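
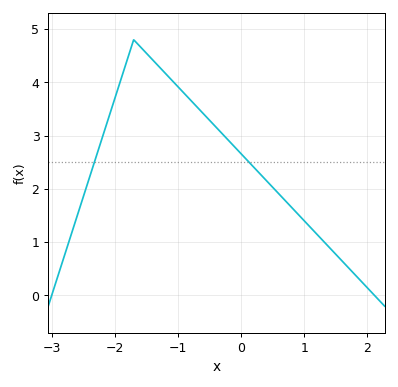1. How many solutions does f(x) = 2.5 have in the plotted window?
2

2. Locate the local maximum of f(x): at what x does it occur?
-1.7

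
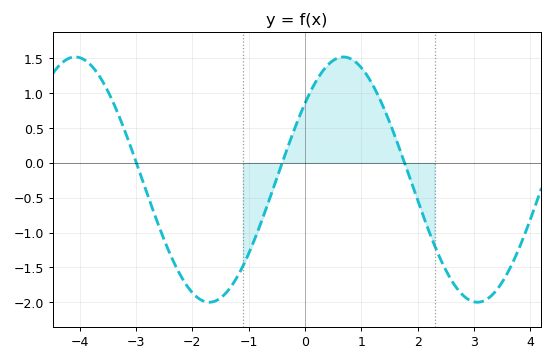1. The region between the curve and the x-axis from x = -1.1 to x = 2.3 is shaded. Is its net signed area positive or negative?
positive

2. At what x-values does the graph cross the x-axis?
-2.99, -0.405, 1.77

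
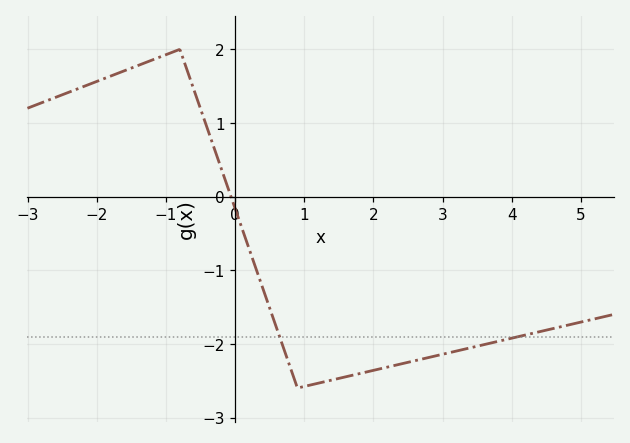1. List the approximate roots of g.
-0.061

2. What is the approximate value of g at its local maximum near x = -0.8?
2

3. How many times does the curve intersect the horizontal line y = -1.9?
2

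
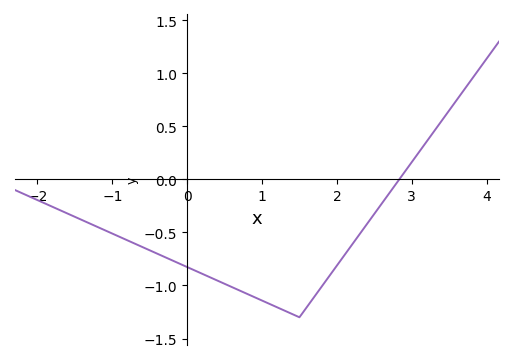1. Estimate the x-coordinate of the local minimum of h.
1.5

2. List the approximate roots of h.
2.83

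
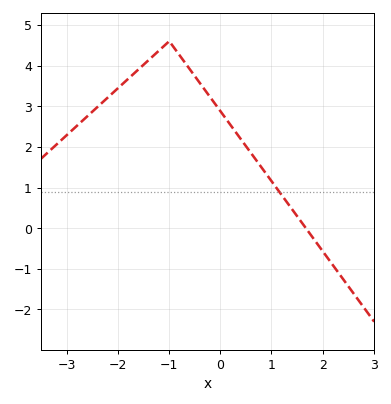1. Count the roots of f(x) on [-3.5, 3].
1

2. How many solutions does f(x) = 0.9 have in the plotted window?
1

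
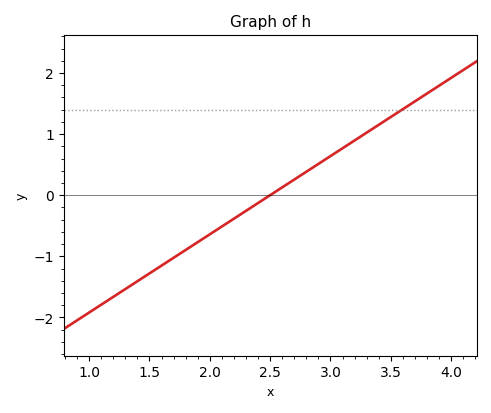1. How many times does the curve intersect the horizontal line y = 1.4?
1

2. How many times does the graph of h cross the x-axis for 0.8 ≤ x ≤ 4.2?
1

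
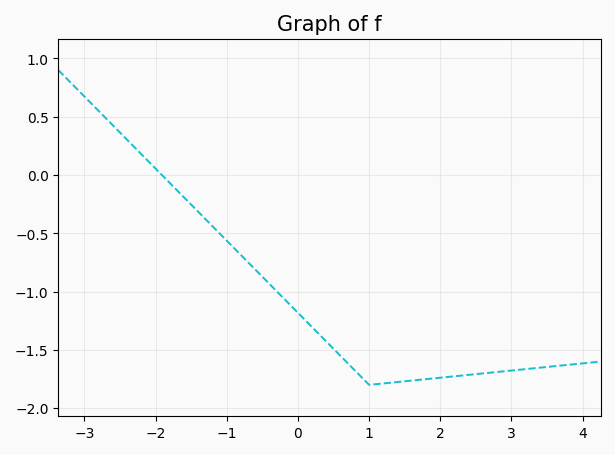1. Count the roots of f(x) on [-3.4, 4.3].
1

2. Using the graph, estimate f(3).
-1.7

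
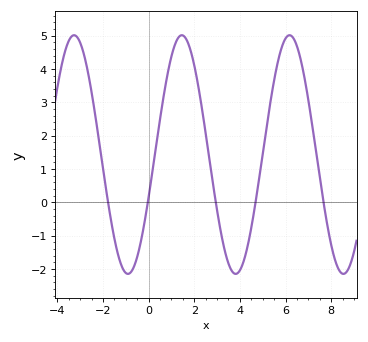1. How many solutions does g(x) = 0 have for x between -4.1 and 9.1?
5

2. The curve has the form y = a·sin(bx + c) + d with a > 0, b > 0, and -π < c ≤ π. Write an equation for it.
y = 3.58sin(1.33x - 0.362) + 1.43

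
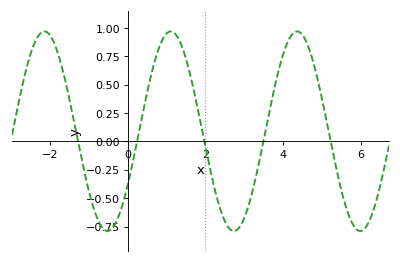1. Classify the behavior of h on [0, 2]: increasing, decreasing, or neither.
neither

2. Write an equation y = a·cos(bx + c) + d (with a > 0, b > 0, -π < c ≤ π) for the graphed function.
y = 0.88cos(1.9x - 2.1) + 0.09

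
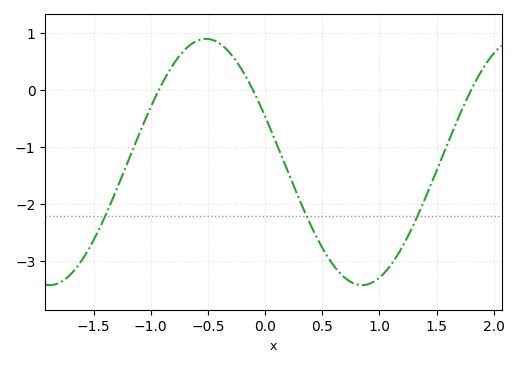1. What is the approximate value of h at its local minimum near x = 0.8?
-3.42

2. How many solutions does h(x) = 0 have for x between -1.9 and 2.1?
3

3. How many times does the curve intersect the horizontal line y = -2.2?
3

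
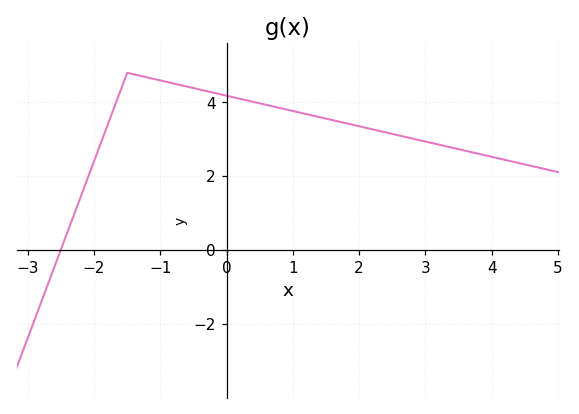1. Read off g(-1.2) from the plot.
4.6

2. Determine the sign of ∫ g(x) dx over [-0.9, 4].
positive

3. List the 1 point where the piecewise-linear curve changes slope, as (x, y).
(-1.5, 4.8)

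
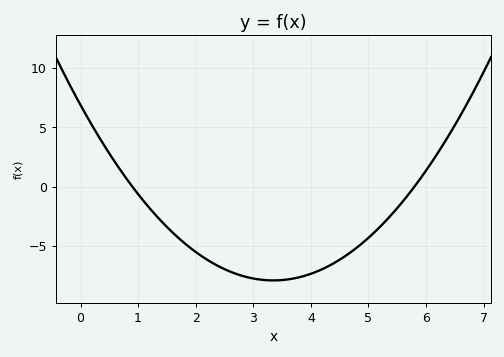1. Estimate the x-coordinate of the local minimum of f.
3.35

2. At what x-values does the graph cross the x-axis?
0.9, 5.8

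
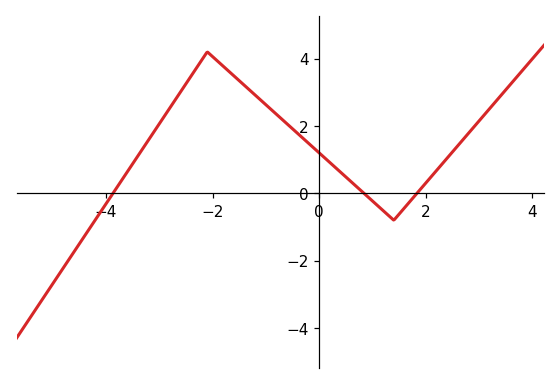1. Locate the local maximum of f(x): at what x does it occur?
-2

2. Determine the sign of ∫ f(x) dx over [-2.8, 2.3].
positive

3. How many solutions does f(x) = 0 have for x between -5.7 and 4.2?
3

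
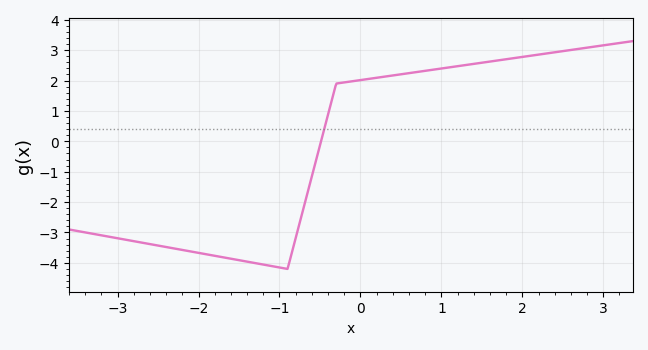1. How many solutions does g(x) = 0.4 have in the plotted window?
1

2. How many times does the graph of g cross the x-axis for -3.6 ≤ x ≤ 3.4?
1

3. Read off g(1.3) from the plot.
2.51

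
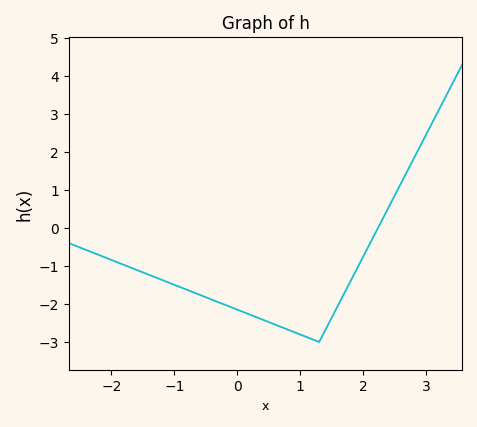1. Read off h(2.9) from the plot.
2.1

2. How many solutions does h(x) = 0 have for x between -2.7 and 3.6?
1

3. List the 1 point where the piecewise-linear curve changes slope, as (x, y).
(1.3, -3)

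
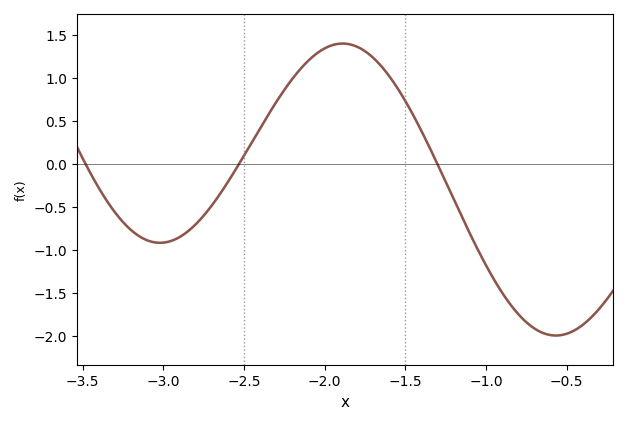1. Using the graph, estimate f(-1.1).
-0.806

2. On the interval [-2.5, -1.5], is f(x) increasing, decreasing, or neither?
neither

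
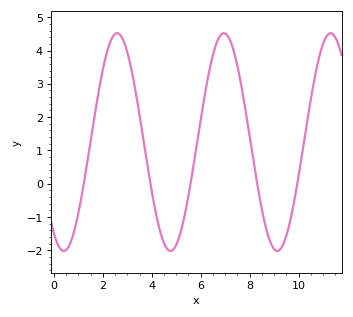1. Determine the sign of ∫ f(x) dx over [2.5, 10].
positive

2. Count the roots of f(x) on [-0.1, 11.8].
5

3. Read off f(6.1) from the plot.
2.4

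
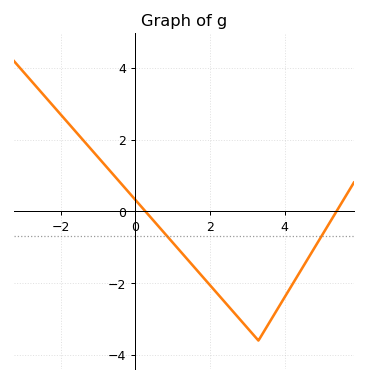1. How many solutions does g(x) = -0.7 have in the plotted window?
2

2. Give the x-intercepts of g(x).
0.272, 5.39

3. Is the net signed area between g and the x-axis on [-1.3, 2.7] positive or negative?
negative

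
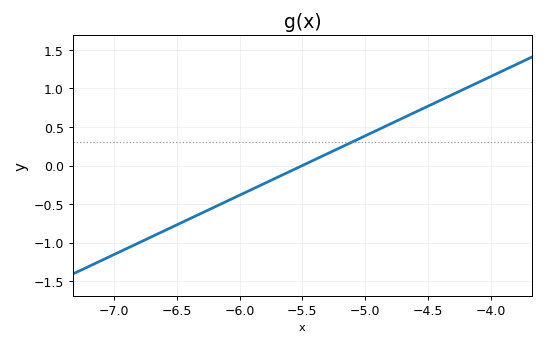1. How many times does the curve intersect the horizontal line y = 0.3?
1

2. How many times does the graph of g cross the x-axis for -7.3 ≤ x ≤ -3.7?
1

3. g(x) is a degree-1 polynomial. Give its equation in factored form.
y = 0.77(x + 5.5)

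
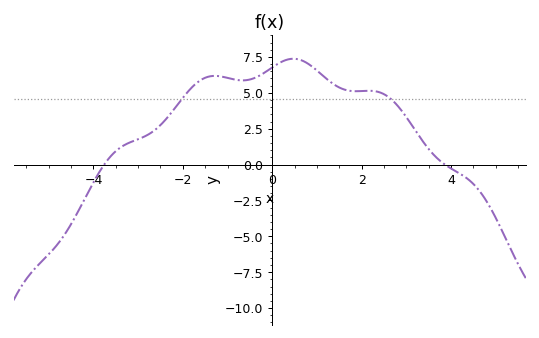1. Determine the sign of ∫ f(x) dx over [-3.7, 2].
positive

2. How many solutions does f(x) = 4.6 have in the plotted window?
2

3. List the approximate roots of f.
-3.8, 3.8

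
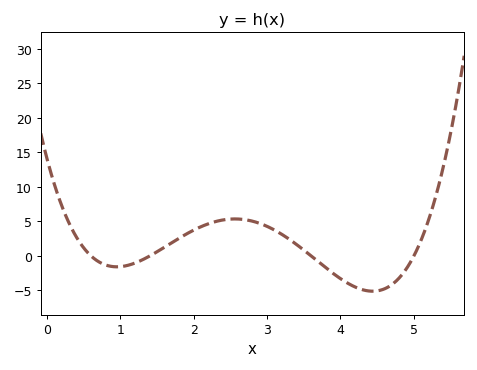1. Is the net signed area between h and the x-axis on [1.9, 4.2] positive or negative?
positive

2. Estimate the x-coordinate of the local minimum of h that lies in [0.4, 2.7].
1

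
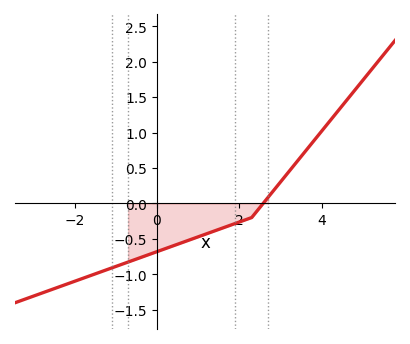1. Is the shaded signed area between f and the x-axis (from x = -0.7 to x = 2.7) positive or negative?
negative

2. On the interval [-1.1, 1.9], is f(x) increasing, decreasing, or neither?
increasing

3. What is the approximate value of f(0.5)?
-0.576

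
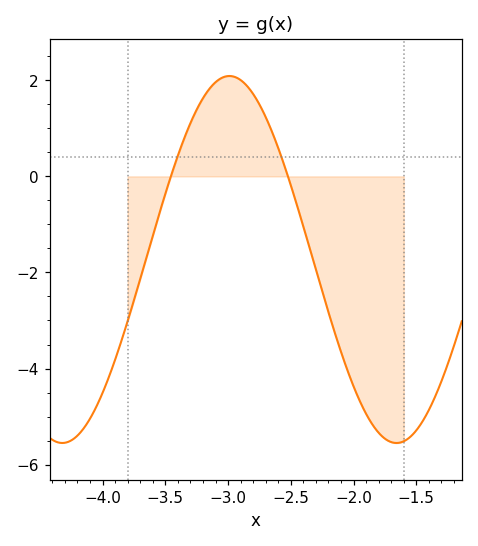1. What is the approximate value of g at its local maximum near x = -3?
2.09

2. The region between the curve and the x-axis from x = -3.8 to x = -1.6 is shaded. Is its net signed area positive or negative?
negative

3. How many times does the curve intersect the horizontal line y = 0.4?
2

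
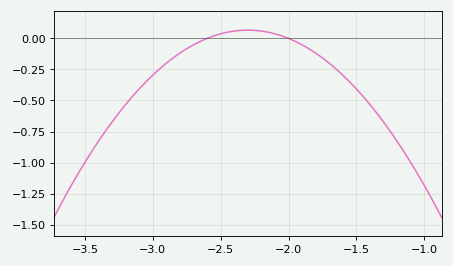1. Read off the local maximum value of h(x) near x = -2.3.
0.067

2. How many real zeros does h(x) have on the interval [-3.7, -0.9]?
2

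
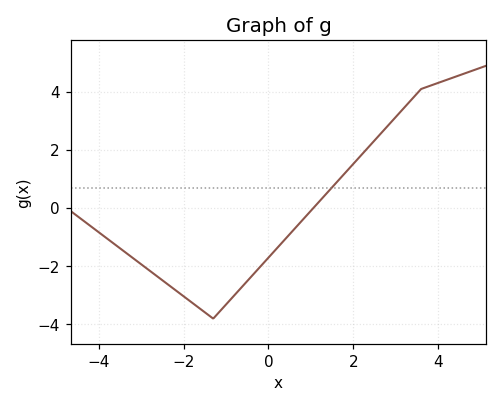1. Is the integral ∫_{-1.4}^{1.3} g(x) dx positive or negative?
negative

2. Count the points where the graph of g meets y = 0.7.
1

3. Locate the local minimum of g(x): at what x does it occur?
-1.3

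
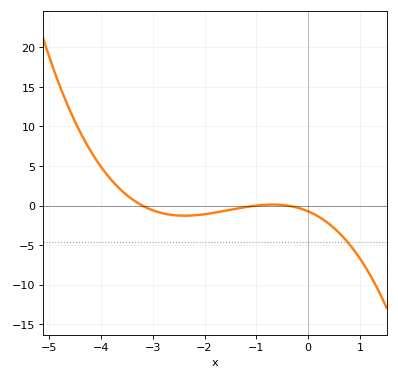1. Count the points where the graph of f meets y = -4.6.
1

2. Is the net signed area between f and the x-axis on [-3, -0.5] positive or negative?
negative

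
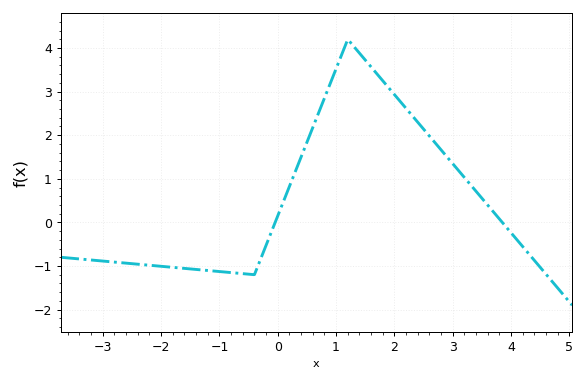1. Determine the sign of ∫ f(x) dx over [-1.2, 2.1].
positive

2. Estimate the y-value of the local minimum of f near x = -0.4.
-1.2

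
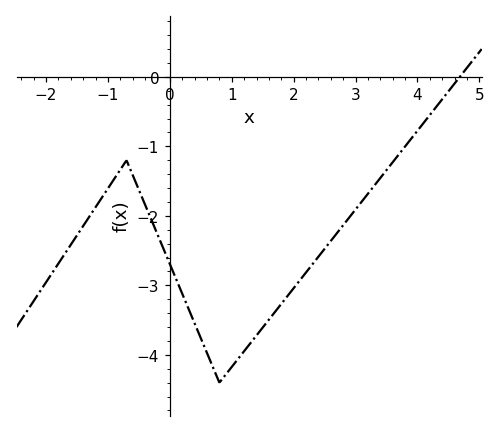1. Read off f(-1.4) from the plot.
-2.15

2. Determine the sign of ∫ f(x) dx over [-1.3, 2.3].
negative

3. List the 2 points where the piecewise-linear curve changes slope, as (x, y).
(-0.7, -1.2); (0.8, -4.4)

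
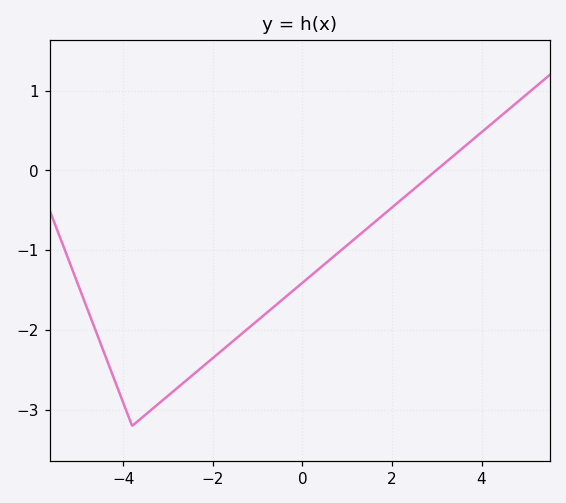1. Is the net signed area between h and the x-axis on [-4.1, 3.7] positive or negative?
negative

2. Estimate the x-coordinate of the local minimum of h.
-3.8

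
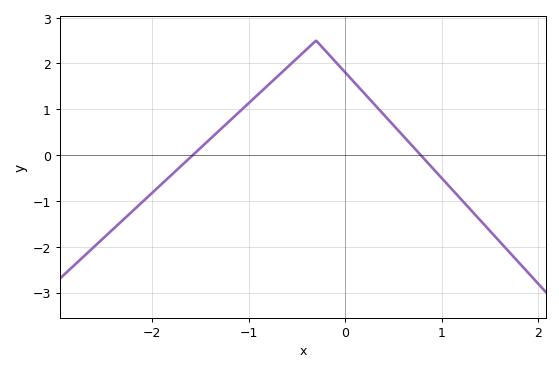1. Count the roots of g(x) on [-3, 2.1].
2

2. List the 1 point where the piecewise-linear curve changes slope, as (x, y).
(-0.3, 2.5)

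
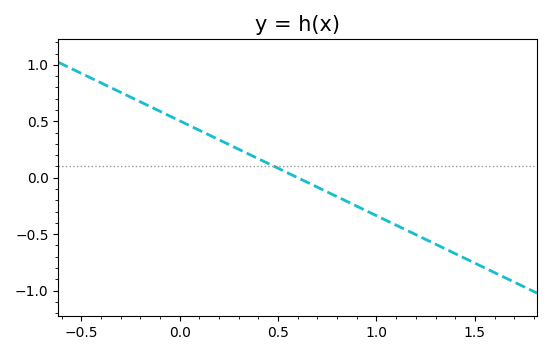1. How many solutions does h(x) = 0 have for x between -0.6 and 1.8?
1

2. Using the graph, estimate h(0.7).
-0.1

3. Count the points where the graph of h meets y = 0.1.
1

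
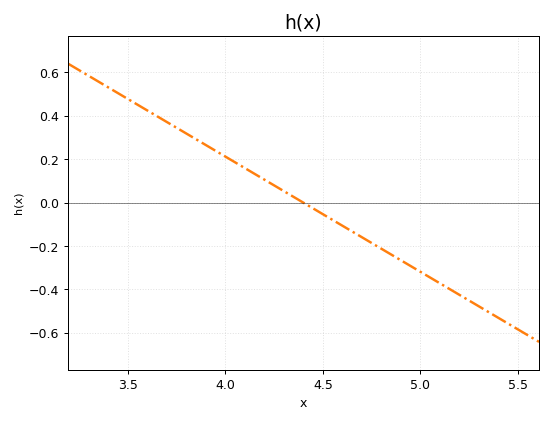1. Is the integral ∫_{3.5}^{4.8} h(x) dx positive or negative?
positive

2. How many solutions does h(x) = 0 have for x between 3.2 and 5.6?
1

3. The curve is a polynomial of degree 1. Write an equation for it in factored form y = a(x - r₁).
y = -0.53(x - 4.4)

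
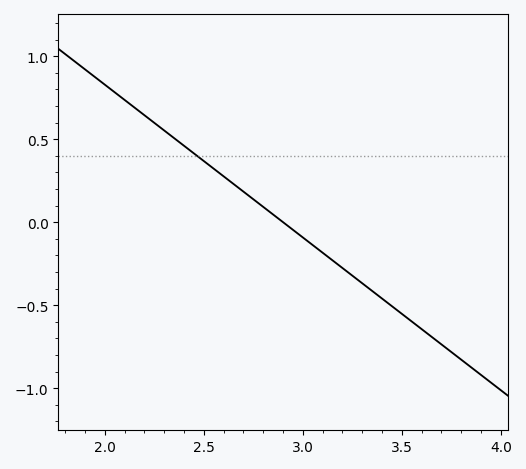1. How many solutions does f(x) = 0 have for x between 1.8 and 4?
1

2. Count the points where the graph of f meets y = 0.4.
1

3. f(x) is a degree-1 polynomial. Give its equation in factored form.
y = -0.92(x - 2.9)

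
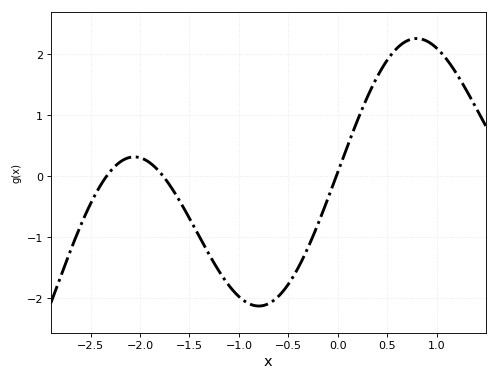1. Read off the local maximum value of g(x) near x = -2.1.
0.3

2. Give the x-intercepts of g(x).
-2.3, -1.8, 0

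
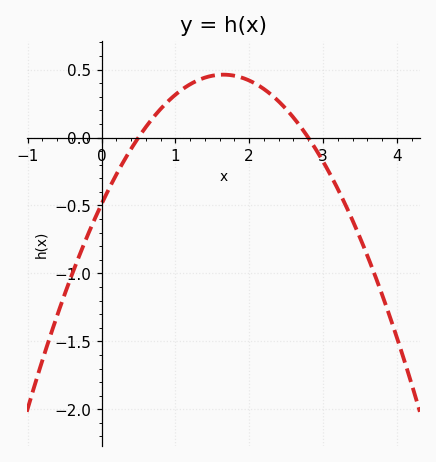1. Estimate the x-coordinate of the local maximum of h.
1.65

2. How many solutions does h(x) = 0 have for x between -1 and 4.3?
2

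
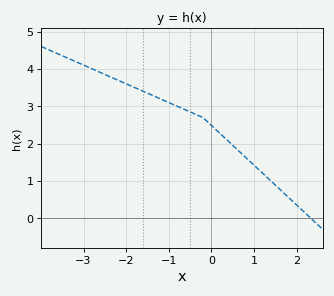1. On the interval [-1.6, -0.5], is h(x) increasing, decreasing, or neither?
decreasing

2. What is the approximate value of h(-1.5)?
3.4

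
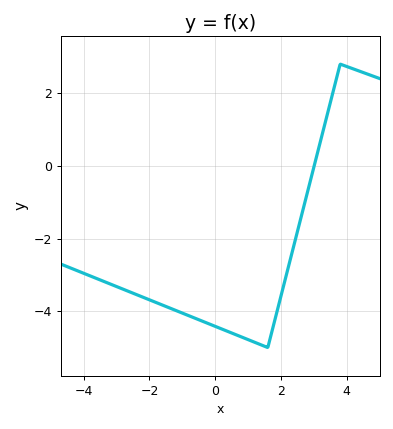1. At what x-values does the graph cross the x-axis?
3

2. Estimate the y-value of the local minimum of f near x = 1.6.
-5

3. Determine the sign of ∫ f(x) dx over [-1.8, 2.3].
negative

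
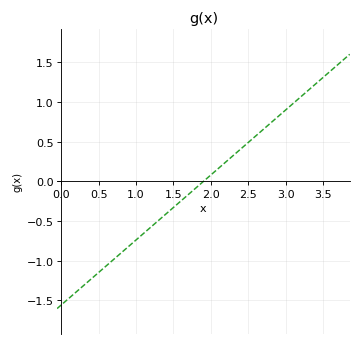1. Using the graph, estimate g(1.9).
0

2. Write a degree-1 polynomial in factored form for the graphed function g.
y = 0.82(x - 1.9)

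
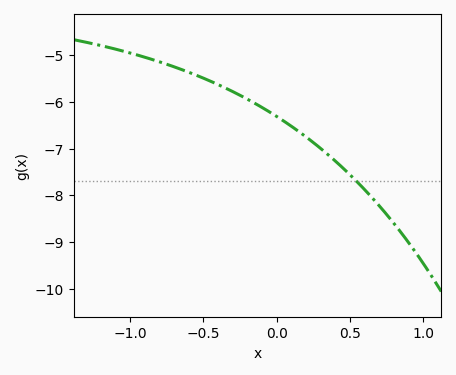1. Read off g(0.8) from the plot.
-8.6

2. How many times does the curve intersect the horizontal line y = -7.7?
1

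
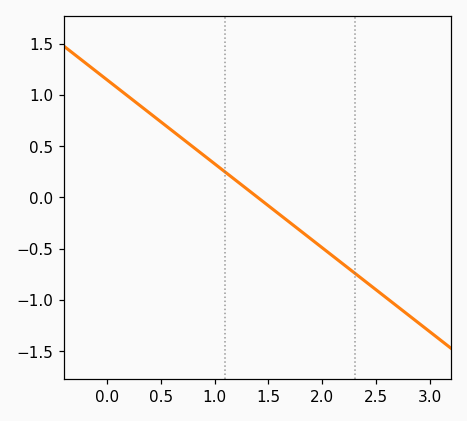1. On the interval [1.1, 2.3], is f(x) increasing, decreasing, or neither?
decreasing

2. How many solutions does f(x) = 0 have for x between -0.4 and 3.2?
1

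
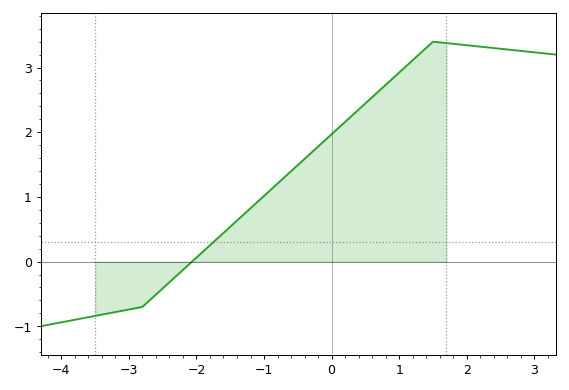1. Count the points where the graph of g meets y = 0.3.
1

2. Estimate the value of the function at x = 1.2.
3.11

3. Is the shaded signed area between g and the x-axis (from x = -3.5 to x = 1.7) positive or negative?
positive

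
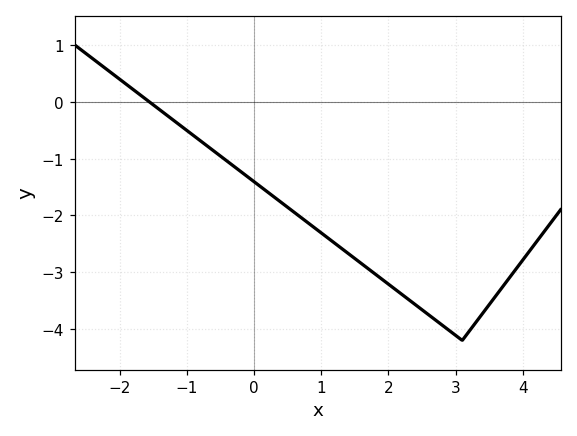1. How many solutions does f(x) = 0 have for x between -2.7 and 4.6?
1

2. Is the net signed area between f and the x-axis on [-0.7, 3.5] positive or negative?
negative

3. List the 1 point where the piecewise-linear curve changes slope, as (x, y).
(3.1, -4.2)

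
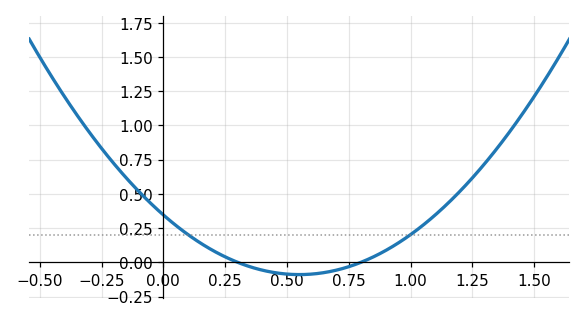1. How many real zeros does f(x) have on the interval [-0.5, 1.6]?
2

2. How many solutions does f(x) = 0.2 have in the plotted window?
2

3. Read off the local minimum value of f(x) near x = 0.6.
-0.09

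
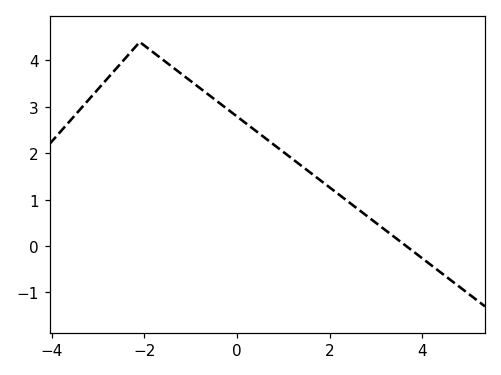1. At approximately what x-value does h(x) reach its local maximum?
-2.1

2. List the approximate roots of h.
3.65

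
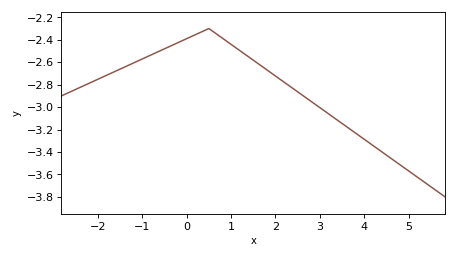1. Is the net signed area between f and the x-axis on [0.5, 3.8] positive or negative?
negative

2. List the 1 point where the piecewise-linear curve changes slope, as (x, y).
(0.5, -2.3)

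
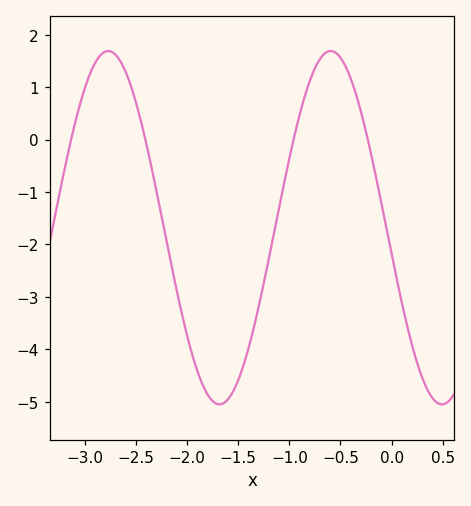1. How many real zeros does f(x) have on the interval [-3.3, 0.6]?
4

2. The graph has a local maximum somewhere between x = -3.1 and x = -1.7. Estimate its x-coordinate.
-2.8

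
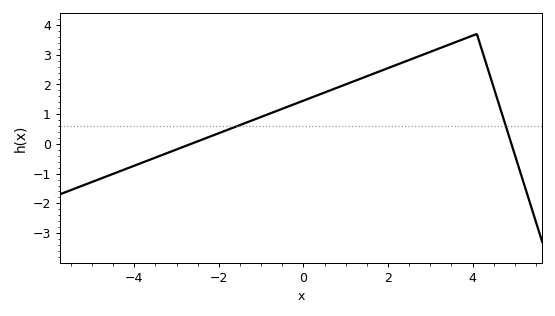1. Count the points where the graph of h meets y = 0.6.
2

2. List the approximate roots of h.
-2.6, 5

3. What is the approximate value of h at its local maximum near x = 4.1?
3.7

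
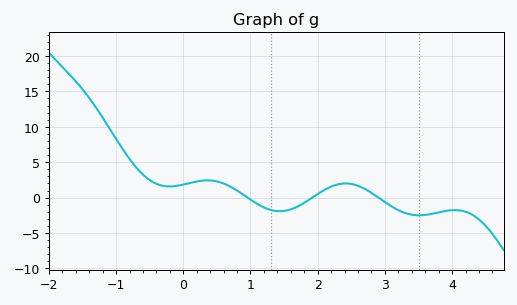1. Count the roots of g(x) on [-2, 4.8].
3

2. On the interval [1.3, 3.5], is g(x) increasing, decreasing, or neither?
neither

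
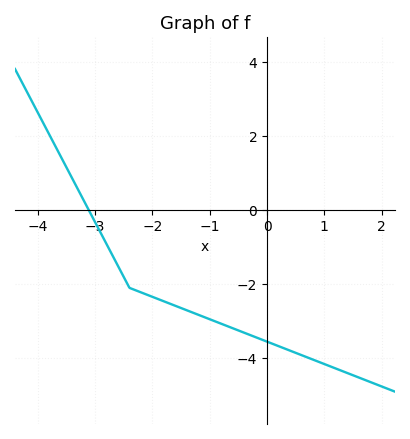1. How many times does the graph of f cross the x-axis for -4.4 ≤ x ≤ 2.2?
1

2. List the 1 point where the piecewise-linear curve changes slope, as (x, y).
(-2.4, -2.1)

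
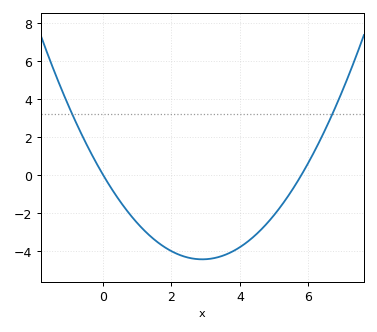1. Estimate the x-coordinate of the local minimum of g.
2.9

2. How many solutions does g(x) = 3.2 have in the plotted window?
2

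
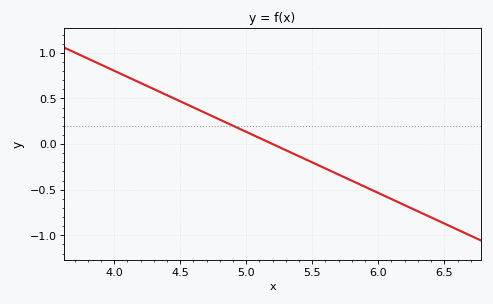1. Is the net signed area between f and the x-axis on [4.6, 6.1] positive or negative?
negative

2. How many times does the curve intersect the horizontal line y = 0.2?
1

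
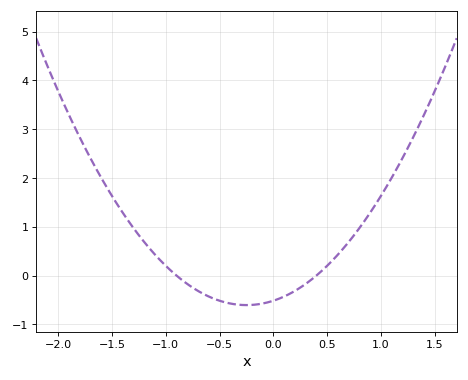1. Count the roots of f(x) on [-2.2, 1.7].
2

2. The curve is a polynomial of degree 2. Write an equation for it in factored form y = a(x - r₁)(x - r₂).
y = 1.43(x + 0.9)(x - 0.4)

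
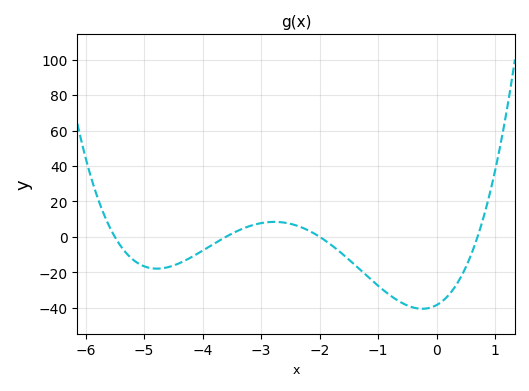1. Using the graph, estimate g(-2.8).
8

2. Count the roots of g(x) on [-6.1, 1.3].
4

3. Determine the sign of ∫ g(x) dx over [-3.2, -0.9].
negative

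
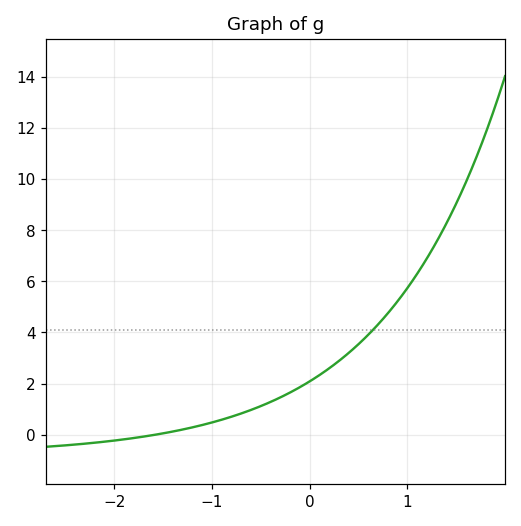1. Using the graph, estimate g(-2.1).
-0.2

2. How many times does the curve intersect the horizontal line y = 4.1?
1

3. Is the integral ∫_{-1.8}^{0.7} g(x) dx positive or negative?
positive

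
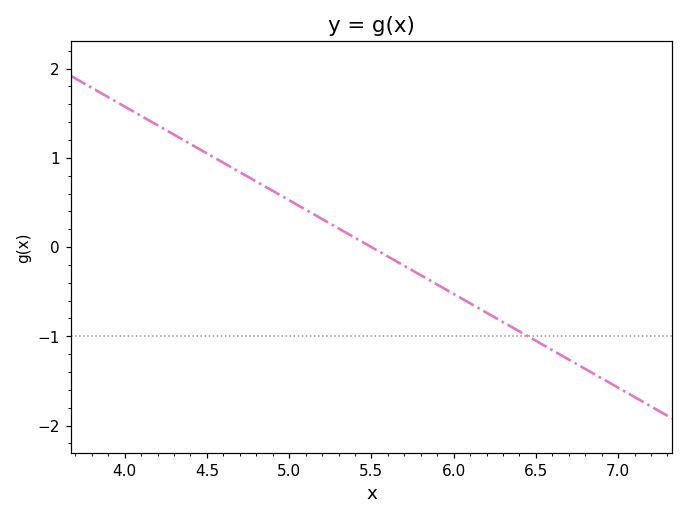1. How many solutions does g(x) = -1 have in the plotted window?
1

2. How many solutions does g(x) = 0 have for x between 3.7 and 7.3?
1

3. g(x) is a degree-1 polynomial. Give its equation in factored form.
y = -1.05(x - 5.5)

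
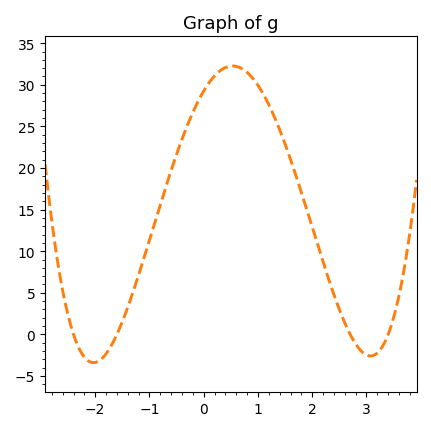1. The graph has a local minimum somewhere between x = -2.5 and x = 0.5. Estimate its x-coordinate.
-2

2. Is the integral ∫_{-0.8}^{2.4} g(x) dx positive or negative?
positive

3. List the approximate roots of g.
-2.4, -1.6, 2.7, 3.4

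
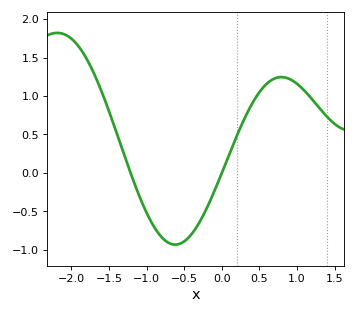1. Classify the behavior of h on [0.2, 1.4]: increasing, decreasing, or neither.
neither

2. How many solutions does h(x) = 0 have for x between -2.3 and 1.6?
2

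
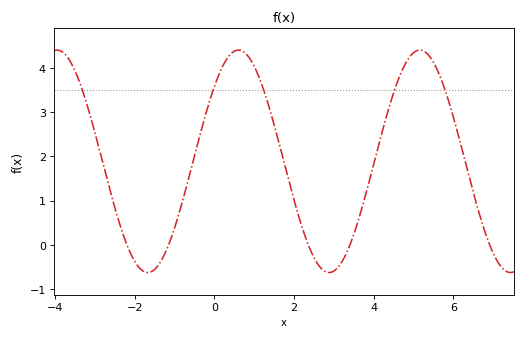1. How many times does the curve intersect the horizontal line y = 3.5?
5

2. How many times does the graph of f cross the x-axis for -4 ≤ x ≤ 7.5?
5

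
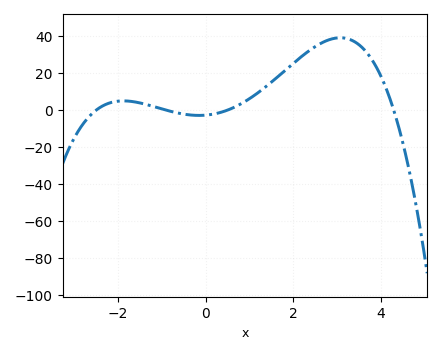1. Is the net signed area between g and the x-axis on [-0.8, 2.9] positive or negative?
positive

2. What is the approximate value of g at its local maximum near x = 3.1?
40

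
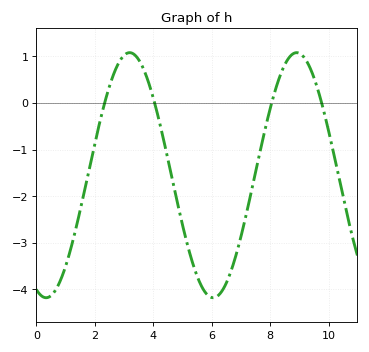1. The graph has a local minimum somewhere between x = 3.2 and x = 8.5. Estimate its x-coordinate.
6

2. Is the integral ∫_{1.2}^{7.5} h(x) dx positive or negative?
negative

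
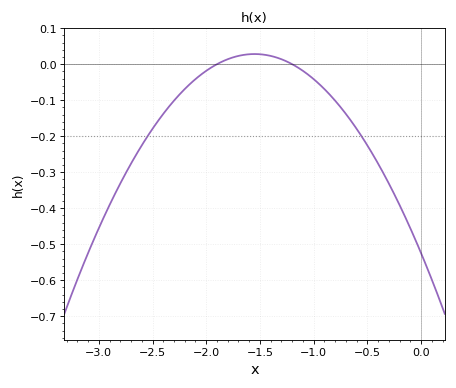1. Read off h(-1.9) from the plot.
0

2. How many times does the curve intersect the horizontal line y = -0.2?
2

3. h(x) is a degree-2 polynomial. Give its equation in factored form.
y = -0.23(x + 1.9)(x + 1.2)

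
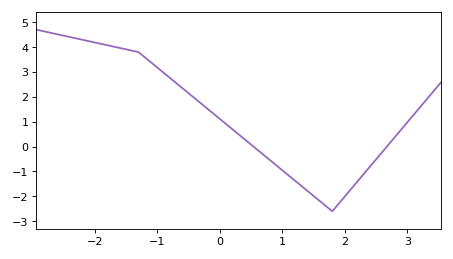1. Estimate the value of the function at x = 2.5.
-0.513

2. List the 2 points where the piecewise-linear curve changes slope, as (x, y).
(-1.3, 3.8); (1.8, -2.6)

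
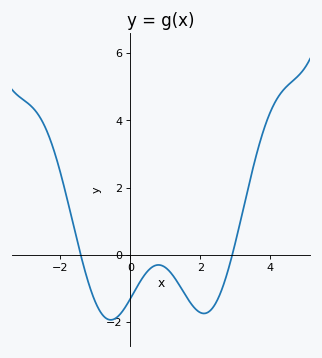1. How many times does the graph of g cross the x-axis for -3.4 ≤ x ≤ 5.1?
2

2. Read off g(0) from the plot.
-1.4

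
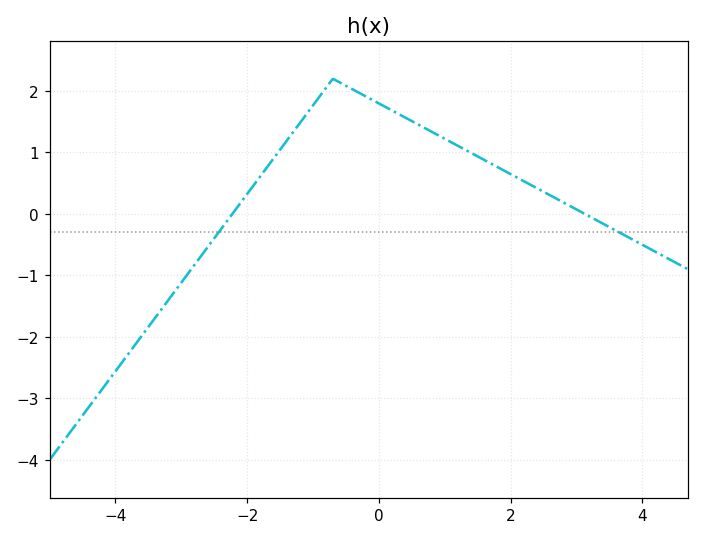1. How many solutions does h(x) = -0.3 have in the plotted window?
2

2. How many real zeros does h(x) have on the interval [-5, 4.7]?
2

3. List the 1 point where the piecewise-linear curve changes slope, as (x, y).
(-0.7, 2.2)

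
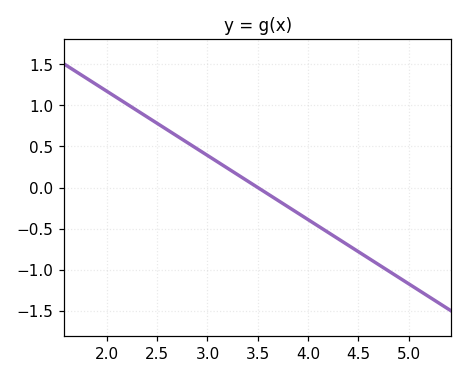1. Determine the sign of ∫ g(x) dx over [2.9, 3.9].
positive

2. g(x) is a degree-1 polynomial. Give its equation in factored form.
y = -0.78(x - 3.5)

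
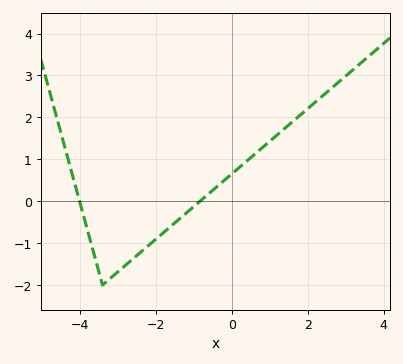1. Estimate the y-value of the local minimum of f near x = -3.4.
-2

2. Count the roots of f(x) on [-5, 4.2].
2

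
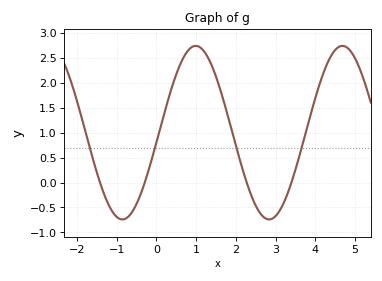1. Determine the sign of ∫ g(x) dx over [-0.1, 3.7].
positive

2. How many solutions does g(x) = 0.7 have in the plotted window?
4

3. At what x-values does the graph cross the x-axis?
-1.42, -0.295, 2.27, 3.4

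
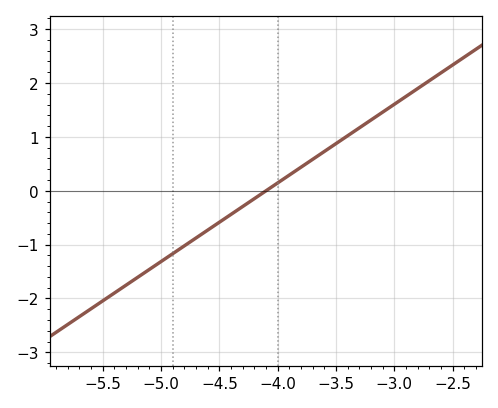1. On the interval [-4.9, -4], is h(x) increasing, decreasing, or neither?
increasing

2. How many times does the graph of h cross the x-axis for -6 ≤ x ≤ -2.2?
1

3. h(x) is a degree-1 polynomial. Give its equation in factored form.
y = 1.46(x + 4.1)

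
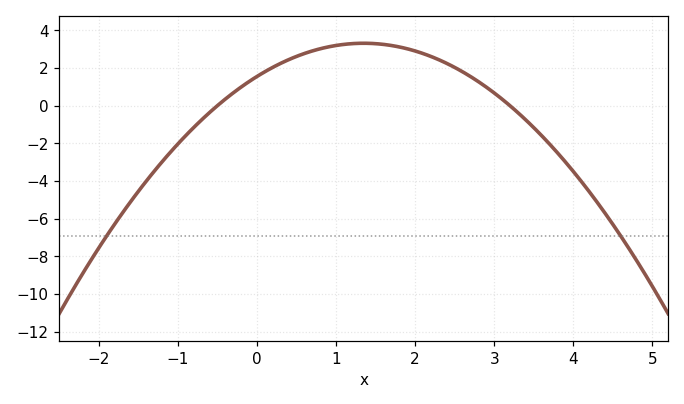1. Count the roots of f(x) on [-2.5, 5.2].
2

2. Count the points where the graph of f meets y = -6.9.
2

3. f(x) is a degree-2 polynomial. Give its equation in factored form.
y = -0.97(x + 0.5)(x - 3.2)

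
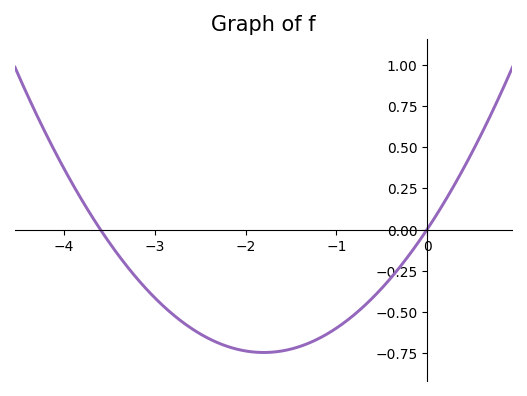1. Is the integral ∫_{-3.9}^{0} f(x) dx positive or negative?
negative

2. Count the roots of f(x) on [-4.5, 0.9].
2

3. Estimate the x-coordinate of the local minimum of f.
-1.8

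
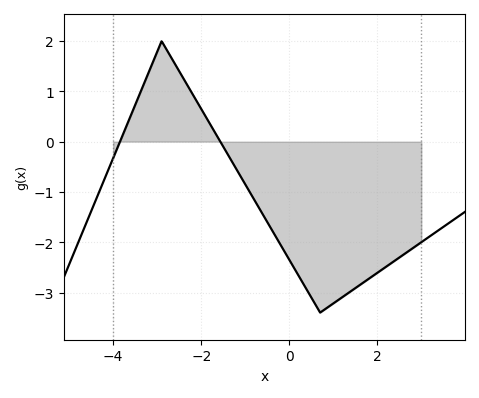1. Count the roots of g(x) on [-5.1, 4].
2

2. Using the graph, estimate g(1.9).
-2.7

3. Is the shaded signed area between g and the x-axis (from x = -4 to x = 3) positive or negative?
negative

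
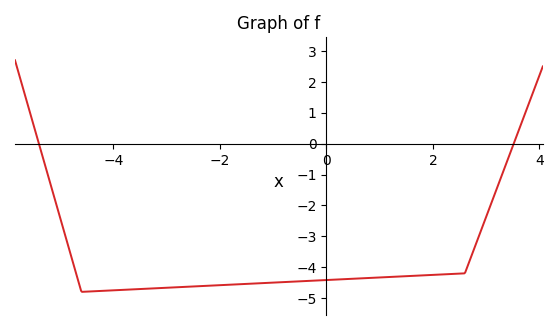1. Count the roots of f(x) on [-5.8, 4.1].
2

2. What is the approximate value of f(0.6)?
-4.37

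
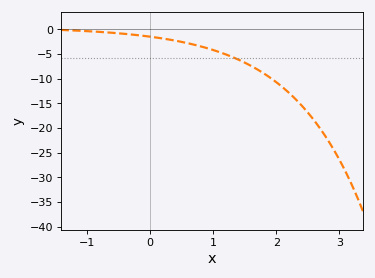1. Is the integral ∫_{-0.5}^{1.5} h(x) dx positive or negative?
negative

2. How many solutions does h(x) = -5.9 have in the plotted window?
1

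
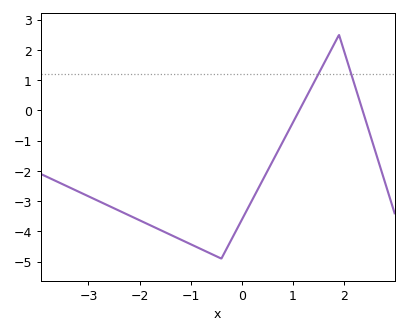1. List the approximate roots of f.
1.12, 2.36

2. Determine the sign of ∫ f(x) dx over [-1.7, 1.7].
negative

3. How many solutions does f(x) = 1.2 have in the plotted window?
2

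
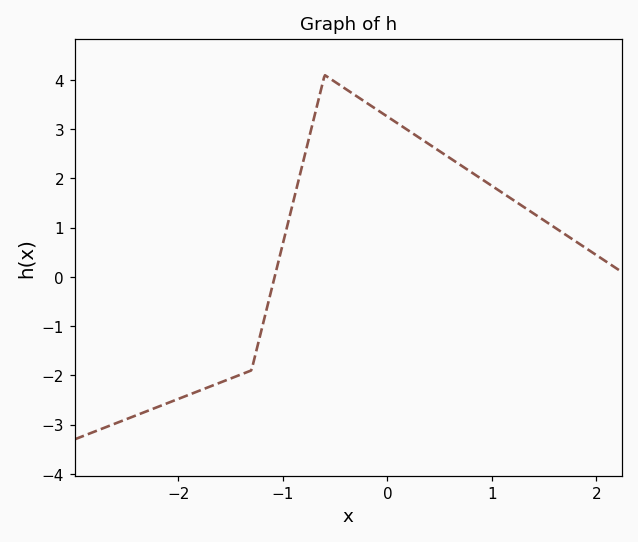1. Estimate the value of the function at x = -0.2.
3.5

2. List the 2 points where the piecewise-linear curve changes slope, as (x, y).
(-1.3, -1.9); (-0.6, 4.1)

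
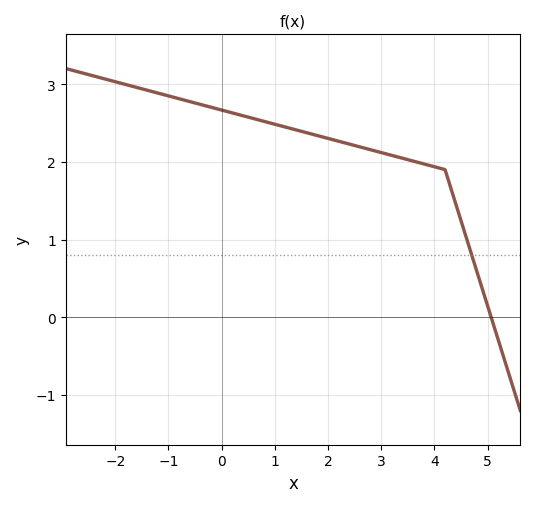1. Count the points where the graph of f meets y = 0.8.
1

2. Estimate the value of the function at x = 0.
2.7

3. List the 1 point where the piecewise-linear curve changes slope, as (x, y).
(4.2, 1.9)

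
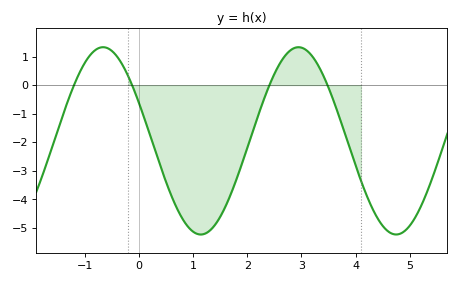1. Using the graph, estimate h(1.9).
-2.8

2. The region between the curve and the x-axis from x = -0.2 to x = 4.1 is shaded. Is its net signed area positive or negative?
negative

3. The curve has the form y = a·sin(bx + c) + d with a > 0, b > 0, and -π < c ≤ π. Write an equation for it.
y = 3.28sin(1.7x + 2.7) - 1.95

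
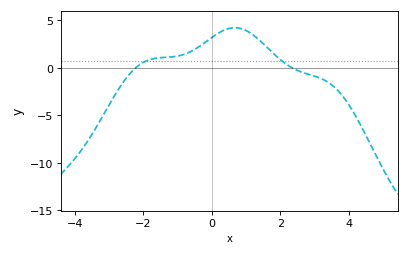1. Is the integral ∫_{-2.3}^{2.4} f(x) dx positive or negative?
positive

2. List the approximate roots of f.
-2.2, 2.4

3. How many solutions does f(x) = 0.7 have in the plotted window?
2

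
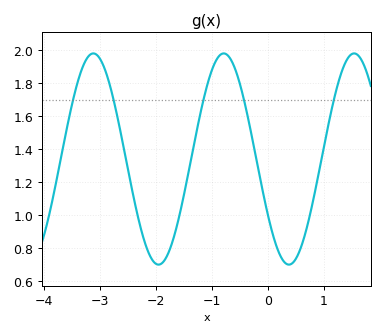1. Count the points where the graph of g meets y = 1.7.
5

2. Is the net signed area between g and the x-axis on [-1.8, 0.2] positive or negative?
positive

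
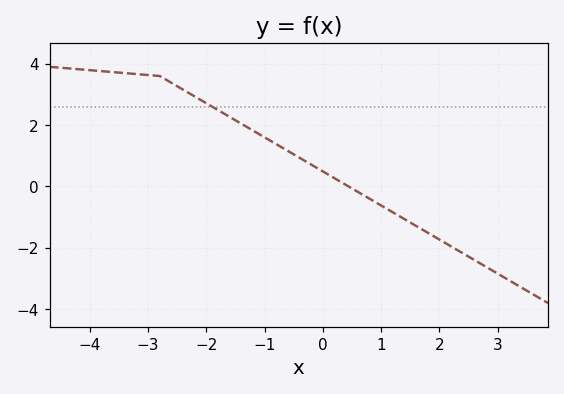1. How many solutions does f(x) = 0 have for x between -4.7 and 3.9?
1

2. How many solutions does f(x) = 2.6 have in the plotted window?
1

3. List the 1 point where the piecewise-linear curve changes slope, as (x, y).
(-2.8, 3.6)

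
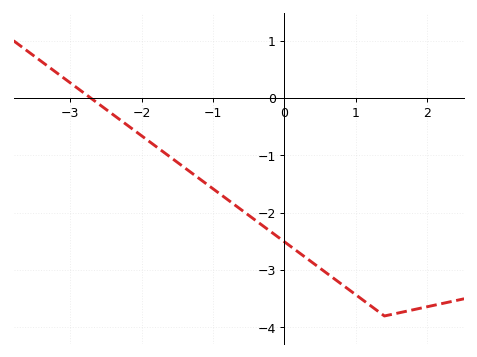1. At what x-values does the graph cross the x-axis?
-2.7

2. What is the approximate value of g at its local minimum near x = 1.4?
-3.8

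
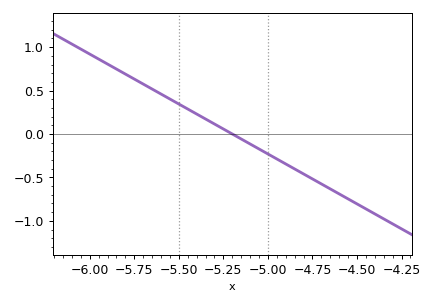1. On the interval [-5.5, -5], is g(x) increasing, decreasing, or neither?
decreasing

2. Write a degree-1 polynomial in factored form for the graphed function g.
y = -1.15(x + 5.2)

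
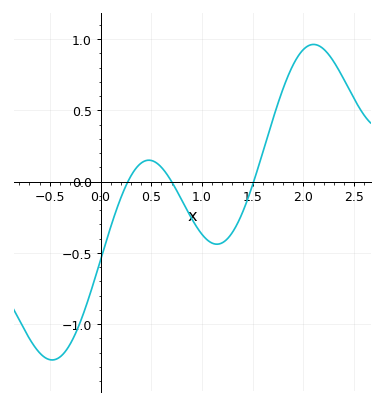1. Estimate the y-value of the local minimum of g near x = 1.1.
-0.45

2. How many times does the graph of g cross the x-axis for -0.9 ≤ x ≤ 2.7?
3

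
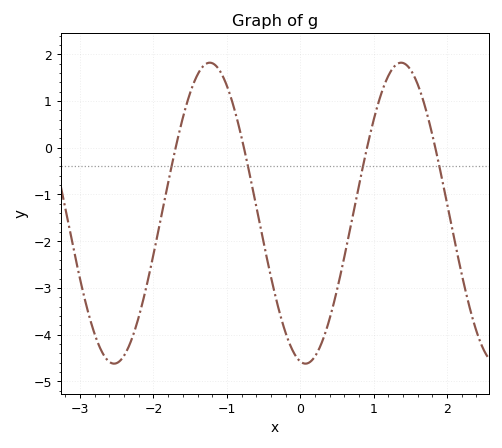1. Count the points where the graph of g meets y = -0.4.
4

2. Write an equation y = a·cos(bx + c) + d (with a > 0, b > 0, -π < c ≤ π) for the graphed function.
y = 3.22cos(2.41x + 2.97) - 1.4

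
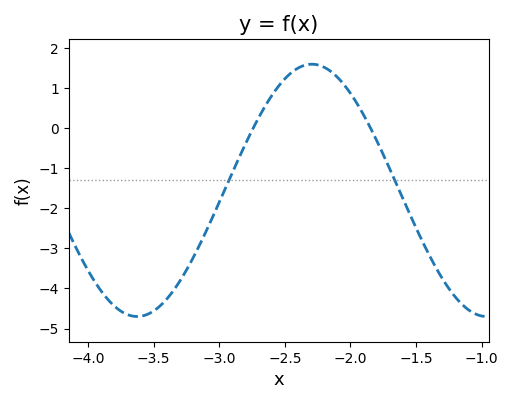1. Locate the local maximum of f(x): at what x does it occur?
-2.29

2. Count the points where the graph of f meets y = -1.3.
2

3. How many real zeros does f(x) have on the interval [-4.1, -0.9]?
2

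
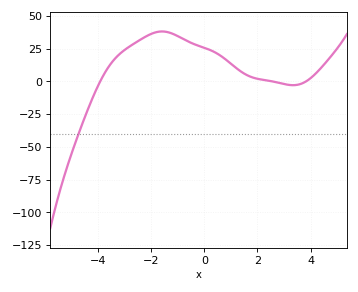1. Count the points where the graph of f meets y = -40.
1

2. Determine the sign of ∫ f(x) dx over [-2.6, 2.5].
positive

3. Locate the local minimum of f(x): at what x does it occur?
3.34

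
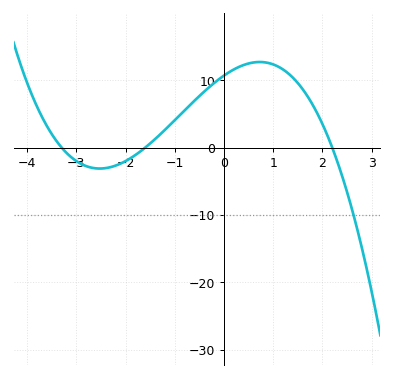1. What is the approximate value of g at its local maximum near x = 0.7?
13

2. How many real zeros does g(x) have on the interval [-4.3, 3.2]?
3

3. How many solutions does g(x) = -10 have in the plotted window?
1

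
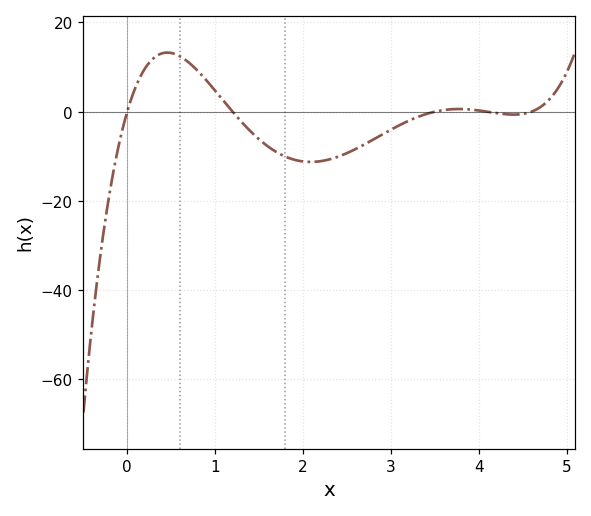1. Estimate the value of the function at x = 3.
-4.04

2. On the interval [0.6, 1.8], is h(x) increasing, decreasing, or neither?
decreasing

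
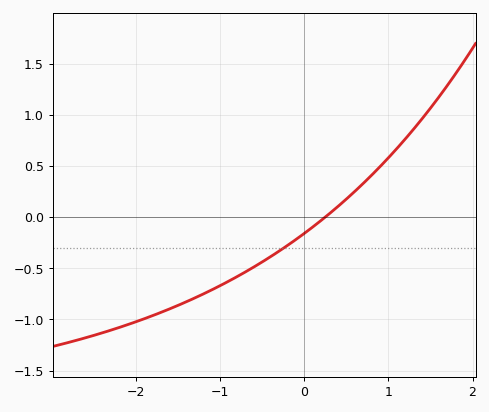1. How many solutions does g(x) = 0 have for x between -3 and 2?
1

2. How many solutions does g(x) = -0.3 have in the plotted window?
1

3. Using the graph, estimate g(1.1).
0.65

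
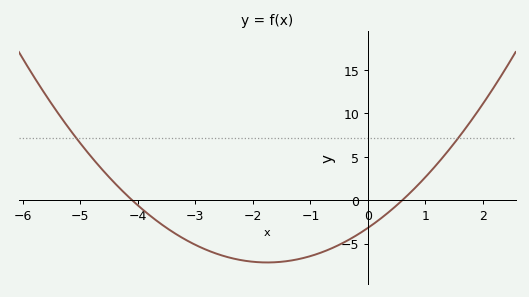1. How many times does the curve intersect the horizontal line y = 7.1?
2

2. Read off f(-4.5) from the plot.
2.65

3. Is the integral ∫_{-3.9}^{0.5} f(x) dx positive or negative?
negative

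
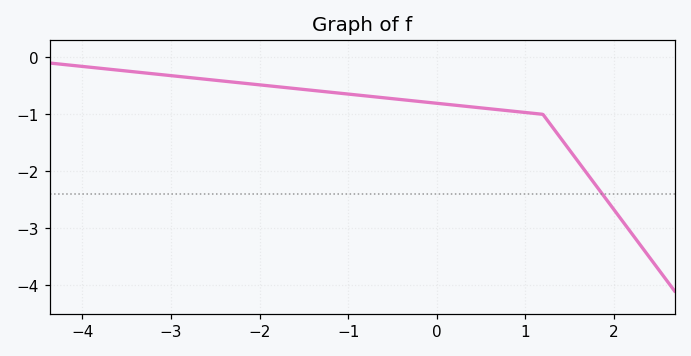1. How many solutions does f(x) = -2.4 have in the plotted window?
1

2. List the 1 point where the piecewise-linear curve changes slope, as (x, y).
(1.2, -1)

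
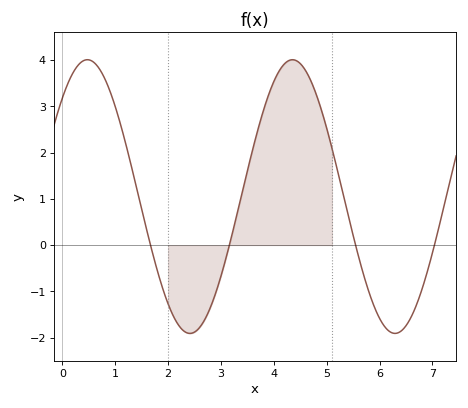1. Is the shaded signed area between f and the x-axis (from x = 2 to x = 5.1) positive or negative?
positive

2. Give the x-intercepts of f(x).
1.67, 3.16, 5.55, 7.04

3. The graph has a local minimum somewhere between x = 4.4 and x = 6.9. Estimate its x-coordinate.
6.29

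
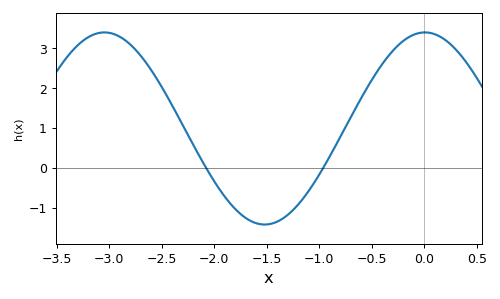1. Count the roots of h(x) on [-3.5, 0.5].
2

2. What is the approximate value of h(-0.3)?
2.9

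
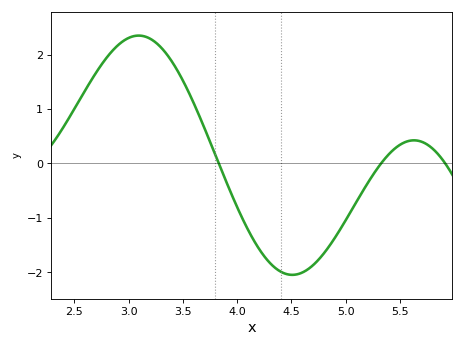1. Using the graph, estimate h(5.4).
0.178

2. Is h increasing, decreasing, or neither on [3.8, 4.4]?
decreasing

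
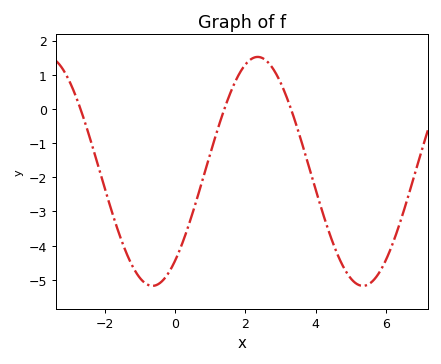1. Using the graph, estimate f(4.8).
-4.6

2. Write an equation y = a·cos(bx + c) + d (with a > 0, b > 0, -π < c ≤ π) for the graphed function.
y = 3.35cos(1.1x - 2.5) - 1.83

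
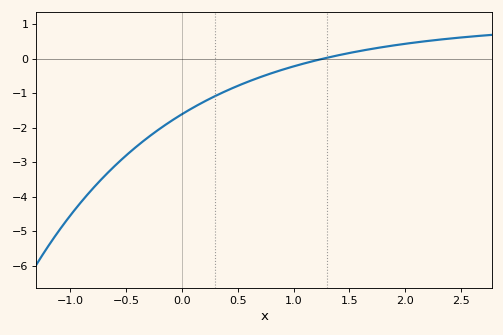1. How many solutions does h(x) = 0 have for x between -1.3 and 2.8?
1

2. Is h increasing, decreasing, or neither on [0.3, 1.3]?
increasing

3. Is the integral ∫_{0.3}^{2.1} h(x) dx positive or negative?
negative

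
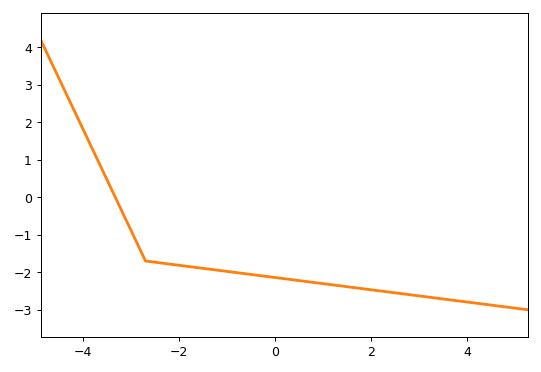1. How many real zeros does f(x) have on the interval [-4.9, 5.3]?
1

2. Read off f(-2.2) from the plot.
-1.78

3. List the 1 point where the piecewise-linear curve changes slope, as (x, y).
(-2.7, -1.7)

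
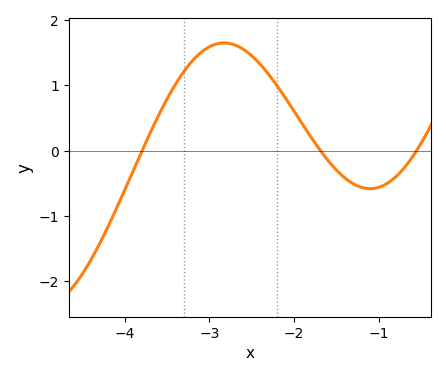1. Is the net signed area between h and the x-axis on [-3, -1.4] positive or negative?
positive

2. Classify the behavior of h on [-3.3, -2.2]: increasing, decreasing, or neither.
neither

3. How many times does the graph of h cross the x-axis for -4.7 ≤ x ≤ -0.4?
3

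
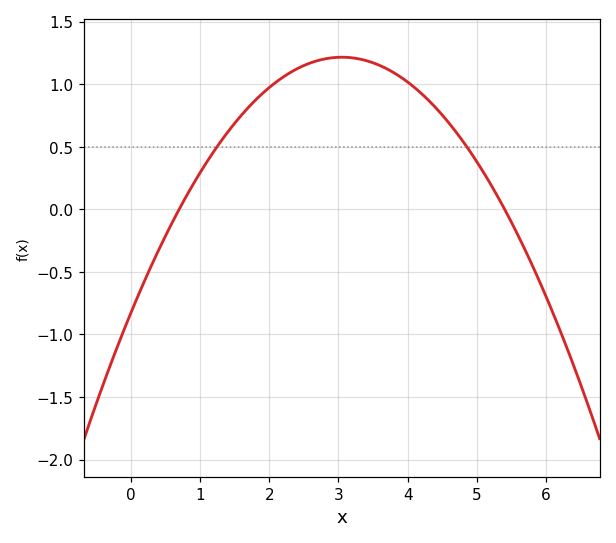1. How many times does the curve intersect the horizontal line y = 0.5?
2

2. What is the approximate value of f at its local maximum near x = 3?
1.21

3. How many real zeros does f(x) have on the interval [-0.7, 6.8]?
2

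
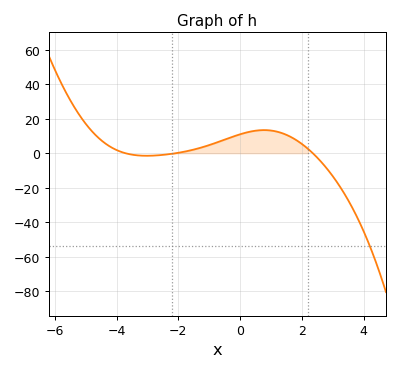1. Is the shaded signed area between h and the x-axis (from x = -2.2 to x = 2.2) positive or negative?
positive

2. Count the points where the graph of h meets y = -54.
1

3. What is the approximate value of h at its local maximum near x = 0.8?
13.4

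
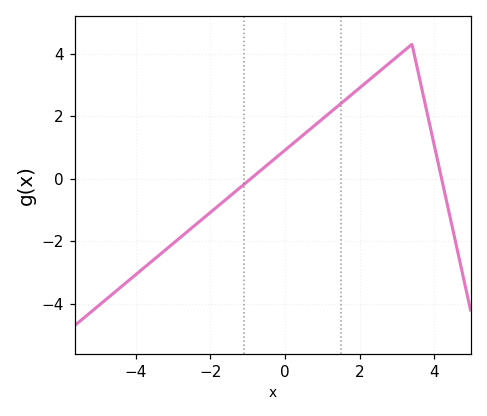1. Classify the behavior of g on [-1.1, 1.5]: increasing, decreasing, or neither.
increasing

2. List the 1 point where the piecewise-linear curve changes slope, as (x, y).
(3.4, 4.3)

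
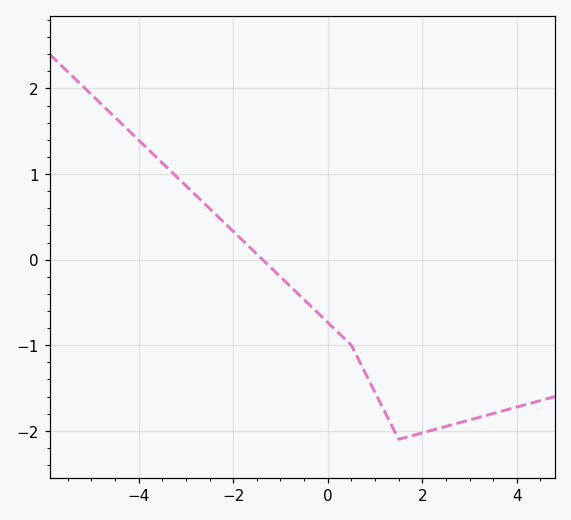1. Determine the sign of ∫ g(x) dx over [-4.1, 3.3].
negative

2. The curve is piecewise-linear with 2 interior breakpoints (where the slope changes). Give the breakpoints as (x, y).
(0.5, -1); (1.5, -2.1)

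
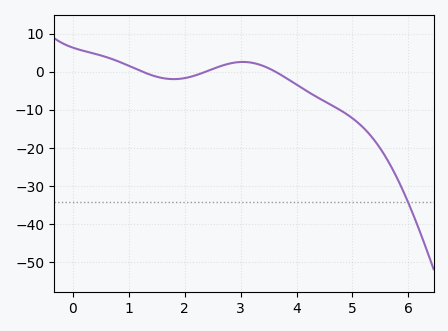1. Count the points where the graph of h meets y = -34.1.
1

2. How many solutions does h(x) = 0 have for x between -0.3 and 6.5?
3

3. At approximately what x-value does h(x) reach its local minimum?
1.8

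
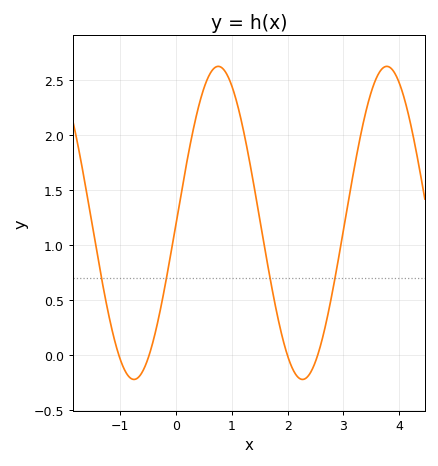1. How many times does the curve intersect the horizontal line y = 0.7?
4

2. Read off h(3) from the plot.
1.15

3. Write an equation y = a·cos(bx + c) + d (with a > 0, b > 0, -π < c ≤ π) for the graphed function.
y = 1.42cos(2.1x - 1.6) + 1.2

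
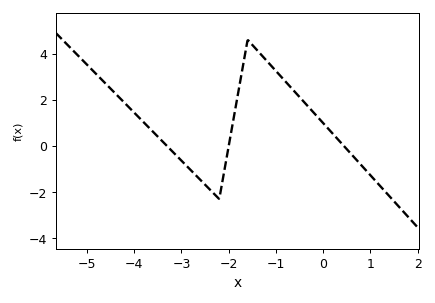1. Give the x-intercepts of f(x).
-3.31, -2, 0.437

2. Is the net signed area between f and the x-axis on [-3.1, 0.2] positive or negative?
positive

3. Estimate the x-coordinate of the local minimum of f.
-2.2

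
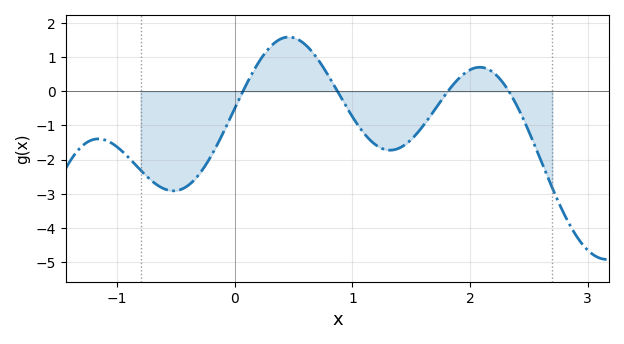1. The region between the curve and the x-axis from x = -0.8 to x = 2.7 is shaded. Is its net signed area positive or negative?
negative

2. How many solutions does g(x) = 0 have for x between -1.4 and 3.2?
4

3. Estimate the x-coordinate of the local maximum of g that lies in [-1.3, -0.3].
-1.2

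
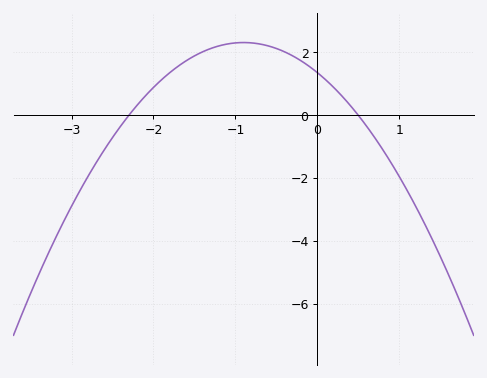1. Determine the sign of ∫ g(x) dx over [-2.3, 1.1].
positive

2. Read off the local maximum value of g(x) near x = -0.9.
2.31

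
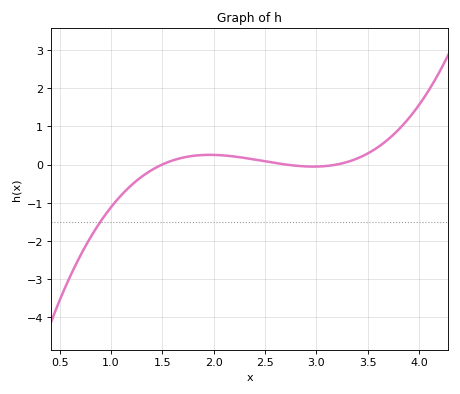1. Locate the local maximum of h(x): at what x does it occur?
2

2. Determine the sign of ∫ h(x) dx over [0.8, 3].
negative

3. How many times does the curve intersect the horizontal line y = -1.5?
1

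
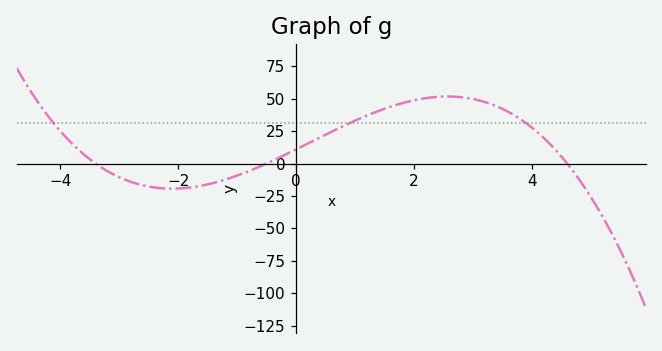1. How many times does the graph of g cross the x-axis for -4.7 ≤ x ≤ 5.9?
3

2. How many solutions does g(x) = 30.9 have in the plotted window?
3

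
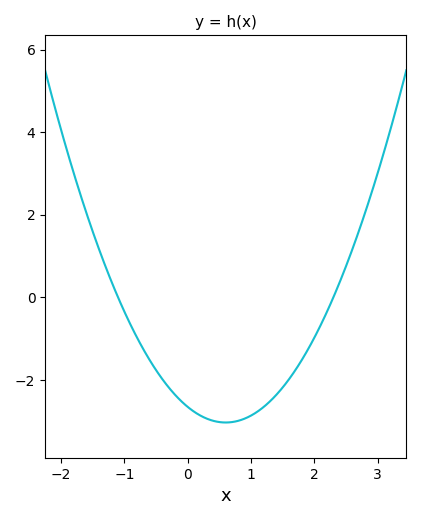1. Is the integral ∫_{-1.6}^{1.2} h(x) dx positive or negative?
negative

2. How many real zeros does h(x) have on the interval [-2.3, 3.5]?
2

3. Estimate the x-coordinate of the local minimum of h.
0.6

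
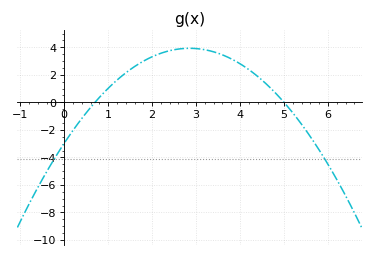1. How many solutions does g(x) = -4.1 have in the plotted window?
2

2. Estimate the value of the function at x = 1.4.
2.14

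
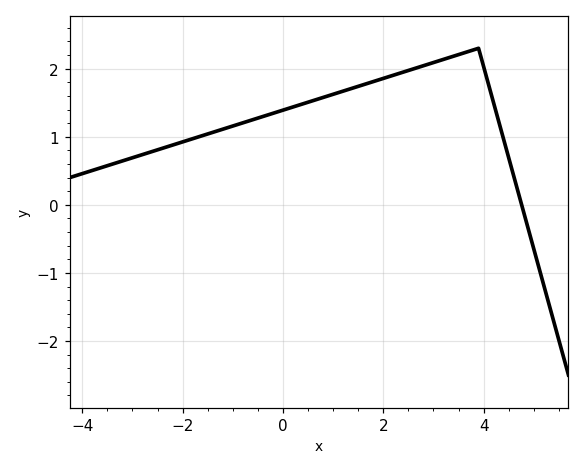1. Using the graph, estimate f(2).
1.86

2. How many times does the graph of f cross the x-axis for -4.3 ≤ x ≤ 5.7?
1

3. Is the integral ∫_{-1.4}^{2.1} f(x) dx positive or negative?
positive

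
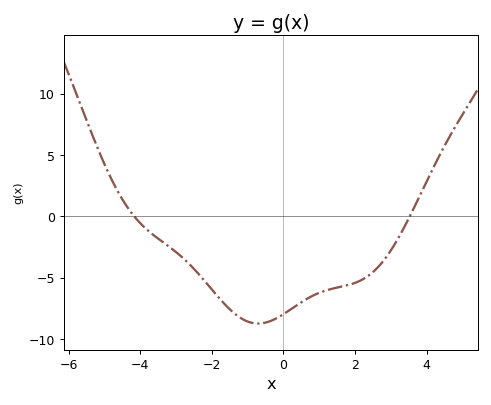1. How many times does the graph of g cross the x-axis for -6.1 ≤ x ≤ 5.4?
2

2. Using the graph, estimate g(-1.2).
-8.5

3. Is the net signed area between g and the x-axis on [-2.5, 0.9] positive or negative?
negative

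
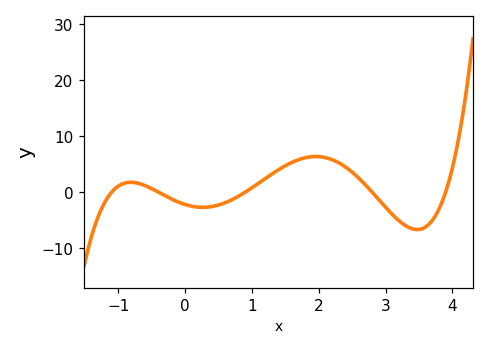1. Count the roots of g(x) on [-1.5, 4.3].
5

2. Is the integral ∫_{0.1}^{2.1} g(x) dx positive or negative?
positive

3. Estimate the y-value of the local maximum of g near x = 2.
6.36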